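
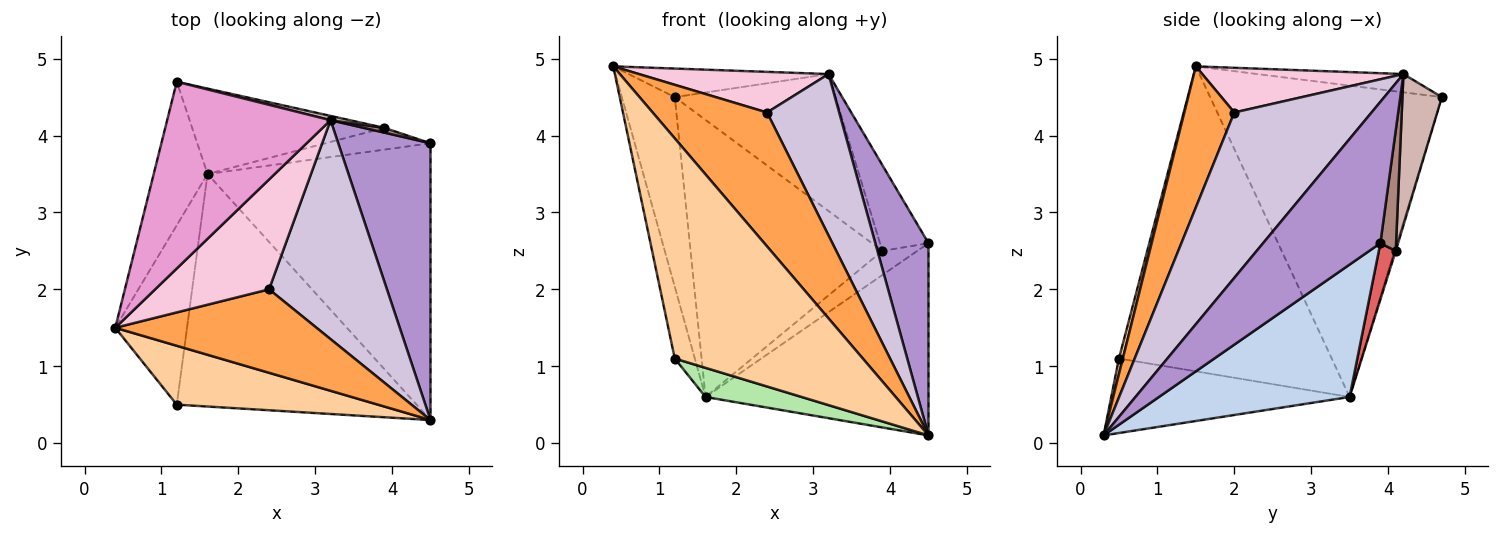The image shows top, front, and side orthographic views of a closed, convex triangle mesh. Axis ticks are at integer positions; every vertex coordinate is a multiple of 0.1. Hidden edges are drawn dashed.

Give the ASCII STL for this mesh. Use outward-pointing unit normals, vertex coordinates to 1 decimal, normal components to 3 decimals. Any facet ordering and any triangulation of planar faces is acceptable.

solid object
 facet normal -0.961 0.220 -0.166
  outer loop
   vertex 1.6 3.5 0.6
   vertex 0.4 1.5 4.9
   vertex 1.2 4.7 4.5
  endloop
 endfacet
 facet normal 0.438 0.513 -0.738
  outer loop
   vertex 1.6 3.5 0.6
   vertex 4.5 3.9 2.6
   vertex 4.5 0.3 0.1
  endloop
 endfacet
 facet normal 0.348 -0.796 0.496
  outer loop
   vertex 2.4 2.0 4.3
   vertex 0.4 1.5 4.9
   vertex 4.5 0.3 0.1
  endloop
 endfacet
 facet normal 0.020 -0.966 0.258
  outer loop
   vertex 1.2 0.5 1.1
   vertex 4.5 0.3 0.1
   vertex 0.4 1.5 4.9
  endloop
 endfacet
 facet normal -0.969 0.091 -0.228
  outer loop
   vertex 1.2 0.5 1.1
   vertex 0.4 1.5 4.9
   vertex 1.6 3.5 0.6
  endloop
 endfacet
 facet normal -0.295 -0.119 -0.948
  outer loop
   vertex 1.2 0.5 1.1
   vertex 1.6 3.5 0.6
   vertex 4.5 0.3 0.1
  endloop
 endfacet
 facet normal 0.338 0.699 -0.630
  outer loop
   vertex 3.9 4.1 2.5
   vertex 4.5 3.9 2.6
   vertex 1.6 3.5 0.6
  endloop
 endfacet
 facet normal -0.006 0.956 -0.295
  outer loop
   vertex 3.9 4.1 2.5
   vertex 1.6 3.5 0.6
   vertex 1.2 4.7 4.5
  endloop
 endfacet
 facet normal 0.783 -0.355 0.511
  outer loop
   vertex 3.2 4.2 4.8
   vertex 4.5 0.3 0.1
   vertex 4.5 3.9 2.6
  endloop
 endfacet
 facet normal 0.749 -0.393 0.534
  outer loop
   vertex 3.2 4.2 4.8
   vertex 2.4 2.0 4.3
   vertex 4.5 0.3 0.1
  endloop
 endfacet
 facet normal 0.308 0.950 0.052
  outer loop
   vertex 3.2 4.2 4.8
   vertex 4.5 3.9 2.6
   vertex 3.9 4.1 2.5
  endloop
 endfacet
 facet normal 0.238 0.971 0.030
  outer loop
   vertex 3.2 4.2 4.8
   vertex 3.9 4.1 2.5
   vertex 1.2 4.7 4.5
  endloop
 endfacet
 facet normal -0.110 0.150 0.983
  outer loop
   vertex 3.2 4.2 4.8
   vertex 1.2 4.7 4.5
   vertex 0.4 1.5 4.9
  endloop
 endfacet
 facet normal 0.345 -0.326 0.880
  outer loop
   vertex 3.2 4.2 4.8
   vertex 0.4 1.5 4.9
   vertex 2.4 2.0 4.3
  endloop
 endfacet
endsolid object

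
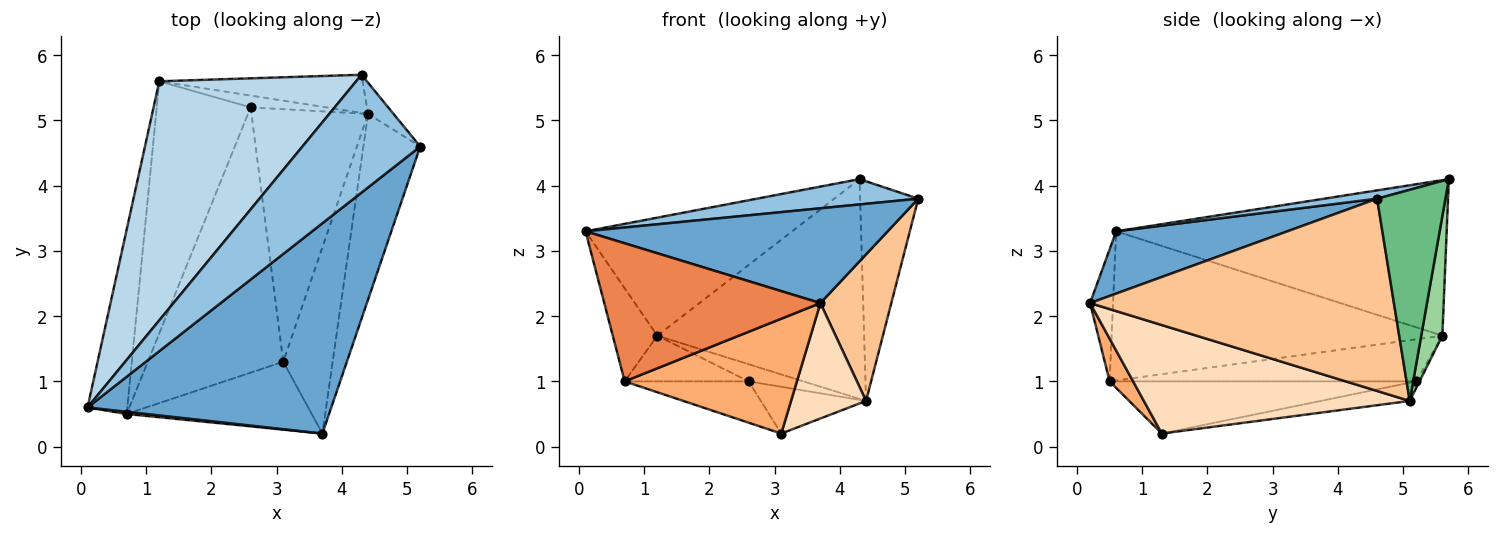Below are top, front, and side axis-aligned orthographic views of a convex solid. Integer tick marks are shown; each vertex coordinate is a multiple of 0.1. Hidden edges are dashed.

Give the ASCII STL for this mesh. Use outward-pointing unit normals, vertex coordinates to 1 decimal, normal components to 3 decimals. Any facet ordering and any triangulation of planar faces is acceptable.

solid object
 facet normal 0.227 -0.400 0.888
  outer loop
   vertex 3.7 0.2 2.2
   vertex 5.2 4.6 3.8
   vertex 0.1 0.6 3.3
  endloop
 endfacet
 facet normal 0.069 -0.210 0.975
  outer loop
   vertex 4.3 5.7 4.1
   vertex 0.1 0.6 3.3
   vertex 5.2 4.6 3.8
  endloop
 endfacet
 facet normal -0.578 0.361 0.732
  outer loop
   vertex 4.3 5.7 4.1
   vertex 1.2 5.6 1.7
   vertex 0.1 0.6 3.3
  endloop
 endfacet
 facet normal -0.958 0.129 -0.256
  outer loop
   vertex 0.7 0.5 1.0
   vertex 0.1 0.6 3.3
   vertex 1.2 5.6 1.7
  endloop
 endfacet
 facet normal -0.106 -0.994 0.016
  outer loop
   vertex 0.7 0.5 1.0
   vertex 3.7 0.2 2.2
   vertex 0.1 0.6 3.3
  endloop
 endfacet
 facet normal 0.117 -0.855 -0.505
  outer loop
   vertex 0.7 0.5 1.0
   vertex 3.1 1.3 0.2
   vertex 3.7 0.2 2.2
  endloop
 endfacet
 facet normal 0.936 -0.218 -0.277
  outer loop
   vertex 4.4 5.1 0.7
   vertex 5.2 4.6 3.8
   vertex 3.7 0.2 2.2
  endloop
 endfacet
 facet normal 0.882 -0.249 -0.401
  outer loop
   vertex 4.4 5.1 0.7
   vertex 3.7 0.2 2.2
   vertex 3.1 1.3 0.2
  endloop
 endfacet
 facet normal 0.758 0.645 -0.092
  outer loop
   vertex 4.4 5.1 0.7
   vertex 4.3 5.7 4.1
   vertex 5.2 4.6 3.8
  endloop
 endfacet
 facet normal 0.100 0.980 -0.170
  outer loop
   vertex 4.4 5.1 0.7
   vertex 1.2 5.6 1.7
   vertex 4.3 5.7 4.1
  endloop
 endfacet
 facet normal -0.152 0.180 -0.972
  outer loop
   vertex 2.6 5.2 1.0
   vertex 4.4 5.1 0.7
   vertex 3.1 1.3 0.2
  endloop
 endfacet
 facet normal -0.049 0.822 -0.568
  outer loop
   vertex 2.6 5.2 1.0
   vertex 1.2 5.6 1.7
   vertex 4.4 5.1 0.7
  endloop
 endfacet
 facet normal -0.356 0.144 -0.923
  outer loop
   vertex 2.6 5.2 1.0
   vertex 3.1 1.3 0.2
   vertex 0.7 0.5 1.0
  endloop
 endfacet
 facet normal -0.404 0.163 -0.900
  outer loop
   vertex 2.6 5.2 1.0
   vertex 0.7 0.5 1.0
   vertex 1.2 5.6 1.7
  endloop
 endfacet
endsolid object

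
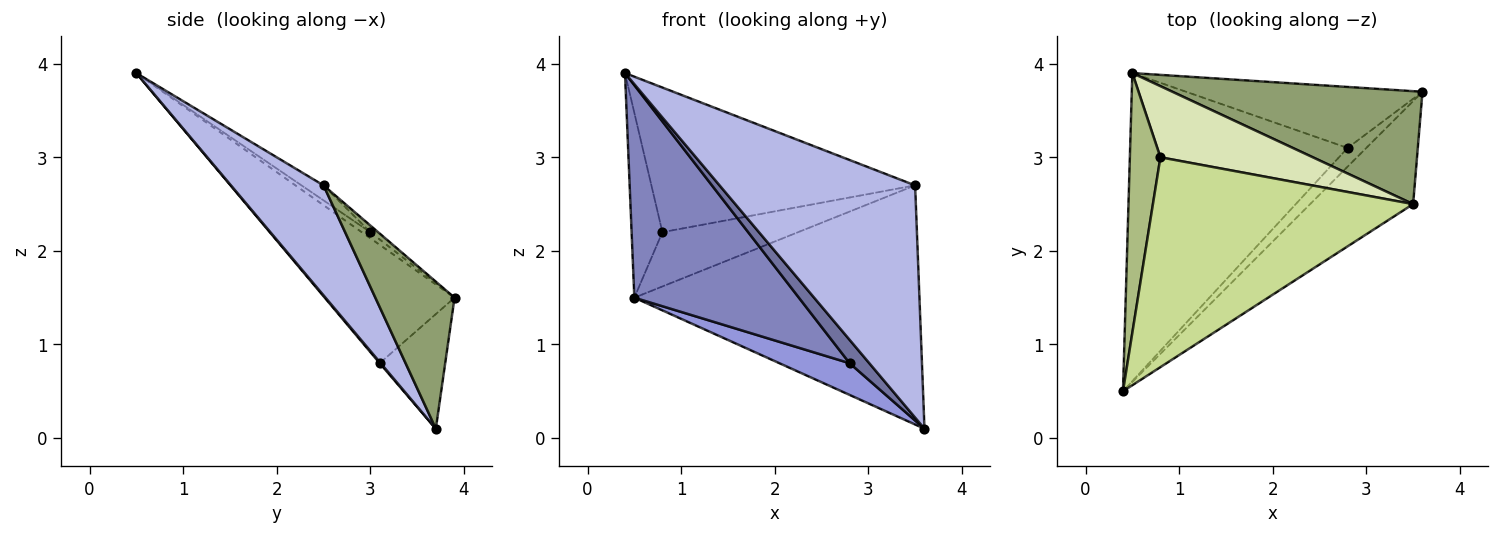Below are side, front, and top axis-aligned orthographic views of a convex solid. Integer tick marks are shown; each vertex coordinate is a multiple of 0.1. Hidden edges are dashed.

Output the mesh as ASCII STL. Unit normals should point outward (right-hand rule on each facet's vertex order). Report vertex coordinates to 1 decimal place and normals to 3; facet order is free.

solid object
 facet normal 0.039 -0.780 -0.624
  outer loop
   vertex 2.8 3.1 0.8
   vertex 3.6 3.7 0.1
   vertex 0.4 0.5 3.9
  endloop
 endfacet
 facet normal -0.409 -0.518 -0.751
  outer loop
   vertex 2.8 3.1 0.8
   vertex 0.4 0.5 3.9
   vertex 0.5 3.9 1.5
  endloop
 endfacet
 facet normal -0.395 -0.424 -0.815
  outer loop
   vertex 2.8 3.1 0.8
   vertex 0.5 3.9 1.5
   vertex 3.6 3.7 0.1
  endloop
 endfacet
 facet normal 0.397 -0.839 -0.372
  outer loop
   vertex 3.5 2.5 2.7
   vertex 0.4 0.5 3.9
   vertex 3.6 3.7 0.1
  endloop
 endfacet
 facet normal 0.244 0.877 0.414
  outer loop
   vertex 3.5 2.5 2.7
   vertex 3.6 3.7 0.1
   vertex 0.5 3.9 1.5
  endloop
 endfacet
 facet normal -0.159 0.572 0.804
  outer loop
   vertex 0.8 3.0 2.2
   vertex 0.5 3.9 1.5
   vertex 0.4 0.5 3.9
  endloop
 endfacet
 facet normal -0.047 0.567 0.822
  outer loop
   vertex 0.8 3.0 2.2
   vertex 0.4 0.5 3.9
   vertex 3.5 2.5 2.7
  endloop
 endfacet
 facet normal -0.035 0.606 0.794
  outer loop
   vertex 0.8 3.0 2.2
   vertex 3.5 2.5 2.7
   vertex 0.5 3.9 1.5
  endloop
 endfacet
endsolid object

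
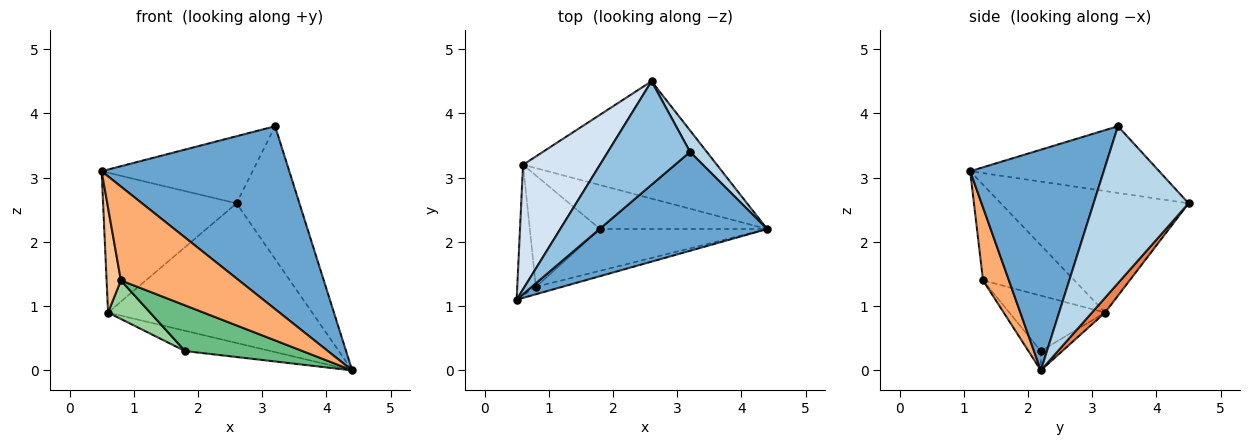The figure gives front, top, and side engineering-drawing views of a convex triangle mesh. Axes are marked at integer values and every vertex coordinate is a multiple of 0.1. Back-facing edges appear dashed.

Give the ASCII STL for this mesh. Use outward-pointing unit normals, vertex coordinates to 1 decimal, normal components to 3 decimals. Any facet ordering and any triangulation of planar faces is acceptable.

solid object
 facet normal 0.531 -0.746 0.403
  outer loop
   vertex 3.2 3.4 3.8
   vertex 0.5 1.1 3.1
   vertex 4.4 2.2 0.0
  endloop
 endfacet
 facet normal -0.563 0.450 0.694
  outer loop
   vertex 3.2 3.4 3.8
   vertex 2.6 4.5 2.6
   vertex 0.5 1.1 3.1
  endloop
 endfacet
 facet normal 0.831 0.550 0.089
  outer loop
   vertex 3.2 3.4 3.8
   vertex 4.4 2.2 0.0
   vertex 2.6 4.5 2.6
  endloop
 endfacet
 facet normal -0.724 0.515 0.459
  outer loop
   vertex 0.6 3.2 0.9
   vertex 0.5 1.1 3.1
   vertex 2.6 4.5 2.6
  endloop
 endfacet
 facet normal 0.049 0.765 -0.643
  outer loop
   vertex 0.6 3.2 0.9
   vertex 2.6 4.5 2.6
   vertex 4.4 2.2 0.0
  endloop
 endfacet
 facet normal 0.214 -0.974 -0.077
  outer loop
   vertex 0.8 1.3 1.4
   vertex 4.4 2.2 0.0
   vertex 0.5 1.1 3.1
  endloop
 endfacet
 facet normal -0.970 -0.152 -0.189
  outer loop
   vertex 0.8 1.3 1.4
   vertex 0.5 1.1 3.1
   vertex 0.6 3.2 0.9
  endloop
 endfacet
 facet normal -0.104 0.417 -0.903
  outer loop
   vertex 1.8 2.2 0.3
   vertex 0.6 3.2 0.9
   vertex 4.4 2.2 0.0
  endloop
 endfacet
 facet normal -0.078 -0.736 -0.673
  outer loop
   vertex 1.8 2.2 0.3
   vertex 4.4 2.2 0.0
   vertex 0.8 1.3 1.4
  endloop
 endfacet
 facet normal -0.597 -0.262 -0.758
  outer loop
   vertex 1.8 2.2 0.3
   vertex 0.8 1.3 1.4
   vertex 0.6 3.2 0.9
  endloop
 endfacet
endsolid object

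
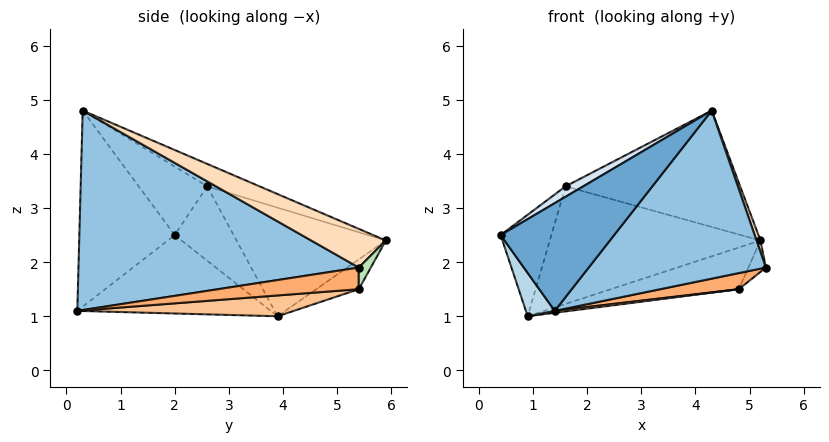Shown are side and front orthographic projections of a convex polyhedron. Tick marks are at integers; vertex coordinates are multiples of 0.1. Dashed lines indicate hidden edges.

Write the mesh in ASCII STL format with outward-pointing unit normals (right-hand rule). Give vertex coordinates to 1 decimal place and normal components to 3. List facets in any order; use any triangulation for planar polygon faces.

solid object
 facet normal -0.570 -0.678 0.465
  outer loop
   vertex 1.4 0.2 1.1
   vertex 4.3 0.3 4.8
   vertex 0.4 2.0 2.5
  endloop
 endfacet
 facet normal 0.709 -0.448 -0.544
  outer loop
   vertex 1.4 0.2 1.1
   vertex 5.3 5.4 1.9
   vertex 4.3 0.3 4.8
  endloop
 endfacet
 facet normal -0.879 -0.131 -0.459
  outer loop
   vertex 0.9 3.9 1.0
   vertex 1.4 0.2 1.1
   vertex 0.4 2.0 2.5
  endloop
 endfacet
 facet normal -0.548 -0.141 0.825
  outer loop
   vertex 1.6 2.6 3.4
   vertex 0.4 2.0 2.5
   vertex 4.3 0.3 4.8
  endloop
 endfacet
 facet normal -0.657 0.566 0.498
  outer loop
   vertex 1.6 2.6 3.4
   vertex 0.9 3.9 1.0
   vertex 0.4 2.0 2.5
  endloop
 endfacet
 facet normal 0.590 -0.329 -0.737
  outer loop
   vertex 4.8 5.4 1.5
   vertex 5.3 5.4 1.9
   vertex 1.4 0.2 1.1
  endloop
 endfacet
 facet normal 0.131 -0.009 -0.991
  outer loop
   vertex 4.8 5.4 1.5
   vertex 1.4 0.2 1.1
   vertex 0.9 3.9 1.0
  endloop
 endfacet
 facet normal 0.968 -0.051 0.244
  outer loop
   vertex 5.2 5.9 2.4
   vertex 4.3 0.3 4.8
   vertex 5.3 5.4 1.9
  endloop
 endfacet
 facet normal -0.122 0.407 0.905
  outer loop
   vertex 5.2 5.9 2.4
   vertex 1.6 2.6 3.4
   vertex 4.3 0.3 4.8
  endloop
 endfacet
 facet normal -0.494 0.696 0.521
  outer loop
   vertex 5.2 5.9 2.4
   vertex 0.9 3.9 1.0
   vertex 1.6 2.6 3.4
  endloop
 endfacet
 facet normal 0.463 0.671 -0.579
  outer loop
   vertex 5.2 5.9 2.4
   vertex 5.3 5.4 1.9
   vertex 4.8 5.4 1.5
  endloop
 endfacet
 facet normal -0.294 0.885 -0.361
  outer loop
   vertex 5.2 5.9 2.4
   vertex 4.8 5.4 1.5
   vertex 0.9 3.9 1.0
  endloop
 endfacet
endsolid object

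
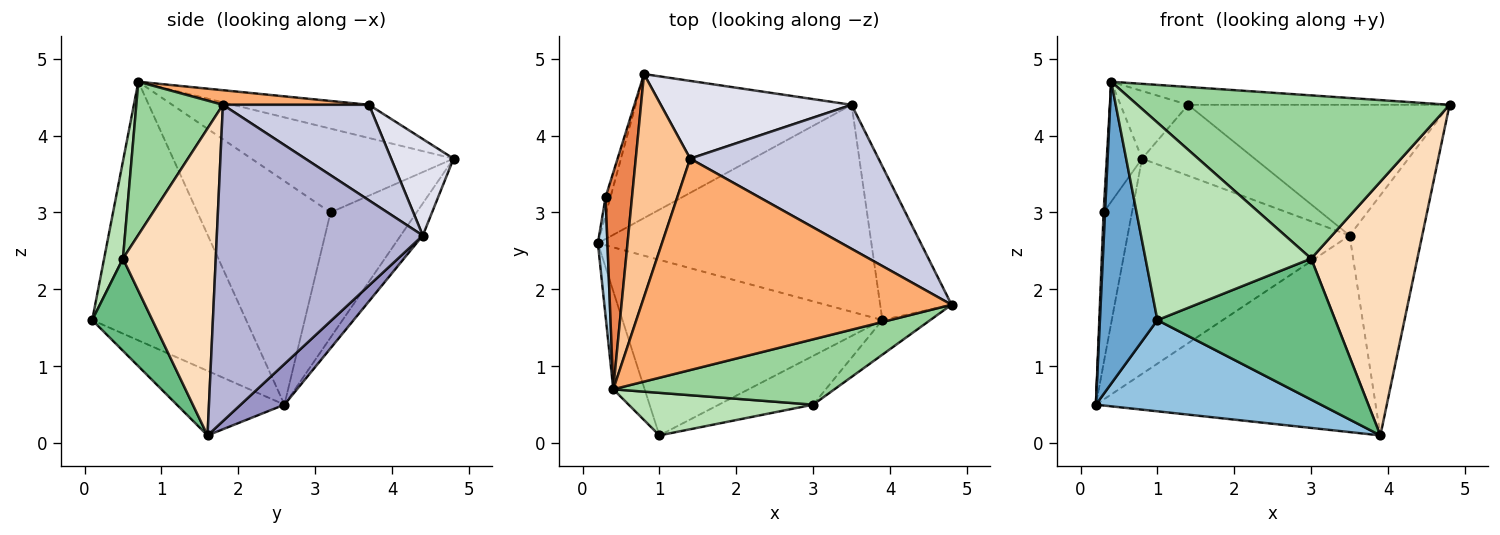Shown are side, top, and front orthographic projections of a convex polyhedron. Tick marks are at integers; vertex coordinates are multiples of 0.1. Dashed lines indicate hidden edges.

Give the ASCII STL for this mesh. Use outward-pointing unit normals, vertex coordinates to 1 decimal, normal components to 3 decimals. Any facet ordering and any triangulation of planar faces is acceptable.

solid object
 facet normal -0.931 -0.348 -0.113
  outer loop
   vertex 0.4 0.7 4.7
   vertex 0.2 2.6 0.5
   vertex 1.0 0.1 1.6
  endloop
 endfacet
 facet normal -0.215 -0.450 -0.867
  outer loop
   vertex 3.9 1.6 0.1
   vertex 1.0 0.1 1.6
   vertex 0.2 2.6 0.5
  endloop
 endfacet
 facet normal -0.999 -0.011 0.043
  outer loop
   vertex 0.3 3.2 3.0
   vertex 0.2 2.6 0.5
   vertex 0.4 0.7 4.7
  endloop
 endfacet
 facet normal -0.949 0.313 -0.037
  outer loop
   vertex 0.3 3.2 3.0
   vertex 0.8 4.8 3.7
   vertex 0.2 2.6 0.5
  endloop
 endfacet
 facet normal -0.941 0.164 0.297
  outer loop
   vertex 0.3 3.2 3.0
   vertex 0.4 0.7 4.7
   vertex 0.8 4.8 3.7
  endloop
 endfacet
 facet normal 0.047 0.084 0.995
  outer loop
   vertex 1.4 3.7 4.4
   vertex 0.4 0.7 4.7
   vertex 4.8 1.8 4.4
  endloop
 endfacet
 facet normal -0.504 0.251 0.826
  outer loop
   vertex 1.4 3.7 4.4
   vertex 0.8 4.8 3.7
   vertex 0.4 0.7 4.7
  endloop
 endfacet
 facet normal 0.655 -0.749 -0.102
  outer loop
   vertex 3.0 0.5 2.4
   vertex 3.9 1.6 0.1
   vertex 4.8 1.8 4.4
  endloop
 endfacet
 facet normal 0.305 -0.900 -0.311
  outer loop
   vertex 3.0 0.5 2.4
   vertex 1.0 0.1 1.6
   vertex 3.9 1.6 0.1
  endloop
 endfacet
 facet normal 0.249 -0.899 0.360
  outer loop
   vertex 3.0 0.5 2.4
   vertex 4.8 1.8 4.4
   vertex 0.4 0.7 4.7
  endloop
 endfacet
 facet normal 0.111 -0.972 0.209
  outer loop
   vertex 3.0 0.5 2.4
   vertex 0.4 0.7 4.7
   vertex 1.0 0.1 1.6
  endloop
 endfacet
 facet normal -0.082 0.828 -0.554
  outer loop
   vertex 3.5 4.4 2.7
   vertex 0.2 2.6 0.5
   vertex 0.8 4.8 3.7
  endloop
 endfacet
 facet normal 0.107 0.685 -0.721
  outer loop
   vertex 3.5 4.4 2.7
   vertex 3.9 1.6 0.1
   vertex 0.2 2.6 0.5
  endloop
 endfacet
 facet normal 0.922 0.325 -0.208
  outer loop
   vertex 3.5 4.4 2.7
   vertex 4.8 1.8 4.4
   vertex 3.9 1.6 0.1
  endloop
 endfacet
 facet normal 0.352 0.629 0.693
  outer loop
   vertex 3.5 4.4 2.7
   vertex 1.4 3.7 4.4
   vertex 4.8 1.8 4.4
  endloop
 endfacet
 facet normal 0.350 0.631 0.692
  outer loop
   vertex 3.5 4.4 2.7
   vertex 0.8 4.8 3.7
   vertex 1.4 3.7 4.4
  endloop
 endfacet
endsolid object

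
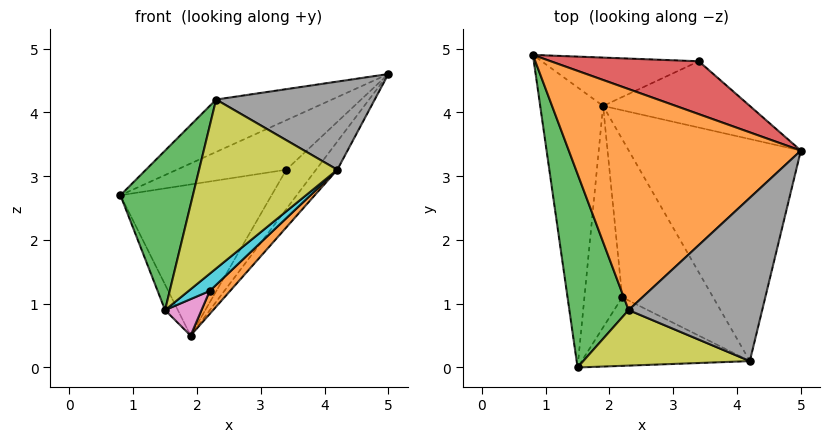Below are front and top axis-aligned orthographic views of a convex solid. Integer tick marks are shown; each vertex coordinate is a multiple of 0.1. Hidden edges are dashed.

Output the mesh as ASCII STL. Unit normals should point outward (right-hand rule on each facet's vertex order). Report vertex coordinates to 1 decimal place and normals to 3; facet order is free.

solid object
 facet normal -0.887 0.042 -0.459
  outer loop
   vertex 1.9 4.1 0.5
   vertex 1.5 0.0 0.9
   vertex 0.8 4.9 2.7
  endloop
 endfacet
 facet normal -0.337 0.217 0.916
  outer loop
   vertex 2.3 0.9 4.2
   vertex 5.0 3.4 4.6
   vertex 0.8 4.9 2.7
  endloop
 endfacet
 facet normal -0.927 -0.239 0.290
  outer loop
   vertex 2.3 0.9 4.2
   vertex 0.8 4.9 2.7
   vertex 1.5 0.0 0.9
  endloop
 endfacet
 facet normal -0.086 0.681 0.727
  outer loop
   vertex 3.4 4.8 3.1
   vertex 0.8 4.9 2.7
   vertex 5.0 3.4 4.6
  endloop
 endfacet
 facet normal 0.083 0.949 -0.304
  outer loop
   vertex 3.4 4.8 3.1
   vertex 1.9 4.1 0.5
   vertex 0.8 4.9 2.7
  endloop
 endfacet
 facet normal 0.782 0.318 -0.537
  outer loop
   vertex 3.4 4.8 3.1
   vertex 5.0 3.4 4.6
   vertex 1.9 4.1 0.5
  endloop
 endfacet
 facet normal 0.561 -0.134 -0.817
  outer loop
   vertex 2.2 1.1 1.2
   vertex 1.5 0.0 0.9
   vertex 1.9 4.1 0.5
  endloop
 endfacet
 facet normal 0.296 -0.454 0.841
  outer loop
   vertex 4.2 0.1 3.1
   vertex 5.0 3.4 4.6
   vertex 2.3 0.9 4.2
  endloop
 endfacet
 facet normal -0.214 -0.928 0.305
  outer loop
   vertex 4.2 0.1 3.1
   vertex 2.3 0.9 4.2
   vertex 1.5 0.0 0.9
  endloop
 endfacet
 facet normal 0.624 -0.191 -0.758
  outer loop
   vertex 4.2 0.1 3.1
   vertex 1.5 0.0 0.9
   vertex 2.2 1.1 1.2
  endloop
 endfacet
 facet normal 0.802 0.075 -0.593
  outer loop
   vertex 4.2 0.1 3.1
   vertex 1.9 4.1 0.5
   vertex 5.0 3.4 4.6
  endloop
 endfacet
 facet normal 0.656 -0.109 -0.747
  outer loop
   vertex 4.2 0.1 3.1
   vertex 2.2 1.1 1.2
   vertex 1.9 4.1 0.5
  endloop
 endfacet
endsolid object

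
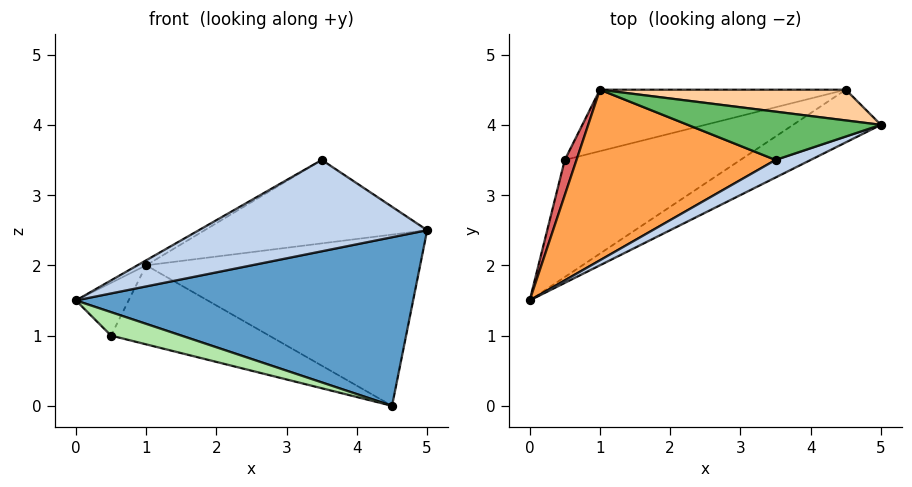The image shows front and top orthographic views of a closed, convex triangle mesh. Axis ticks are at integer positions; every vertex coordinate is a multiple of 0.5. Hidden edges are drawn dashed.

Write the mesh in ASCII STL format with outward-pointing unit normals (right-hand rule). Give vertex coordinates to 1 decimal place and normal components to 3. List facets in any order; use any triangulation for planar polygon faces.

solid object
 facet normal 0.473 -0.841 -0.263
  outer loop
   vertex 4.5 4.5 0.0
   vertex 5.0 4.0 2.5
   vertex 0.0 1.5 1.5
  endloop
 endfacet
 facet normal 0.413 -0.894 0.172
  outer loop
   vertex 3.5 3.5 3.5
   vertex 0.0 1.5 1.5
   vertex 5.0 4.0 2.5
  endloop
 endfacet
 facet normal -0.507 0.025 0.862
  outer loop
   vertex 1.0 4.5 2.0
   vertex 0.0 1.5 1.5
   vertex 3.5 3.5 3.5
  endloop
 endfacet
 facet normal 0.100 0.979 0.176
  outer loop
   vertex 1.0 4.5 2.0
   vertex 5.0 4.0 2.5
   vertex 4.5 4.5 0.0
  endloop
 endfacet
 facet normal 0.046 0.865 0.501
  outer loop
   vertex 1.0 4.5 2.0
   vertex 3.5 3.5 3.5
   vertex 5.0 4.0 2.5
  endloop
 endfacet
 facet normal -0.192 -0.192 -0.962
  outer loop
   vertex 0.5 3.5 1.0
   vertex 4.5 4.5 0.0
   vertex 0.0 1.5 1.5
  endloop
 endfacet
 facet normal -0.941 0.282 0.188
  outer loop
   vertex 0.5 3.5 1.0
   vertex 0.0 1.5 1.5
   vertex 1.0 4.5 2.0
  endloop
 endfacet
 facet normal -0.331 0.745 -0.579
  outer loop
   vertex 0.5 3.5 1.0
   vertex 1.0 4.5 2.0
   vertex 4.5 4.5 0.0
  endloop
 endfacet
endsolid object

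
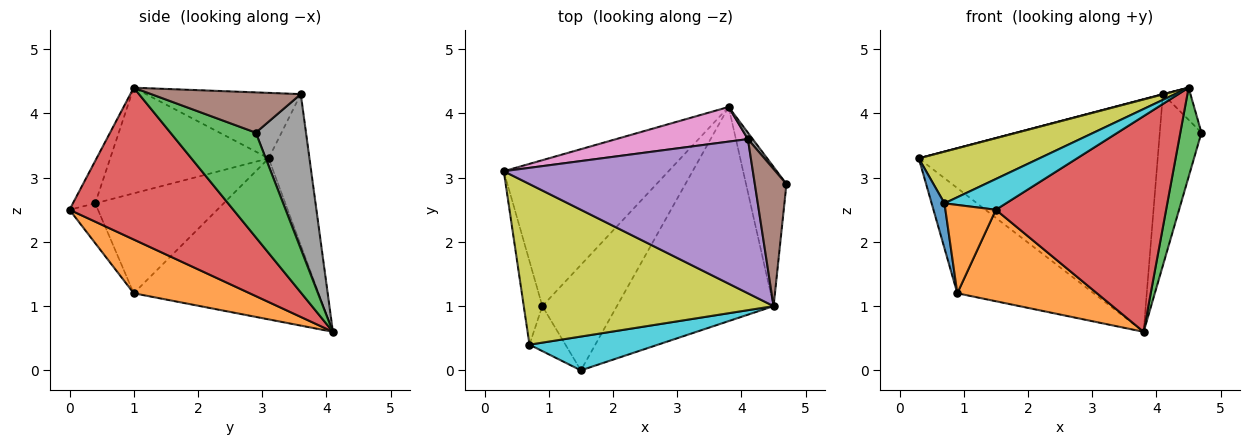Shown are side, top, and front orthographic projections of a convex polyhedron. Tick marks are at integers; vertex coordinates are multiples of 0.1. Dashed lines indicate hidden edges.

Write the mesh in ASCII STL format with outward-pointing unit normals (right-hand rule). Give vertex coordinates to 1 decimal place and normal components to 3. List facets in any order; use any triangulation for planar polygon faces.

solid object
 facet normal -0.621 0.458 -0.636
  outer loop
   vertex 0.9 1.0 1.2
   vertex 0.3 3.1 3.3
   vertex 3.8 4.1 0.6
  endloop
 endfacet
 facet normal 0.478 -0.576 -0.663
  outer loop
   vertex 0.9 1.0 1.2
   vertex 3.8 4.1 0.6
   vertex 1.5 0.0 2.5
  endloop
 endfacet
 facet normal 0.909 -0.225 -0.351
  outer loop
   vertex 4.5 1.0 4.4
   vertex 3.8 4.1 0.6
   vertex 4.7 2.9 3.7
  endloop
 endfacet
 facet normal 0.564 -0.586 -0.582
  outer loop
   vertex 4.5 1.0 4.4
   vertex 1.5 0.0 2.5
   vertex 3.8 4.1 0.6
  endloop
 endfacet
 facet normal -0.254 -0.002 0.967
  outer loop
   vertex 4.1 3.6 4.3
   vertex 0.3 3.1 3.3
   vertex 4.5 1.0 4.4
  endloop
 endfacet
 facet normal 0.778 0.143 0.611
  outer loop
   vertex 4.1 3.6 4.3
   vertex 4.5 1.0 4.4
   vertex 4.7 2.9 3.7
  endloop
 endfacet
 facet normal -0.167 0.975 0.145
  outer loop
   vertex 4.1 3.6 4.3
   vertex 3.8 4.1 0.6
   vertex 0.3 3.1 3.3
  endloop
 endfacet
 facet normal 0.769 0.639 0.024
  outer loop
   vertex 4.1 3.6 4.3
   vertex 4.7 2.9 3.7
   vertex 3.8 4.1 0.6
  endloop
 endfacet
 facet normal -0.373 -0.284 0.883
  outer loop
   vertex 0.7 0.4 2.6
   vertex 4.5 1.0 4.4
   vertex 0.3 3.1 3.3
  endloop
 endfacet
 facet normal -0.237 -0.654 0.719
  outer loop
   vertex 0.7 0.4 2.6
   vertex 1.5 0.0 2.5
   vertex 4.5 1.0 4.4
  endloop
 endfacet
 facet normal -0.978 -0.098 -0.182
  outer loop
   vertex 0.7 0.4 2.6
   vertex 0.3 3.1 3.3
   vertex 0.9 1.0 1.2
  endloop
 endfacet
 facet normal -0.449 -0.796 -0.405
  outer loop
   vertex 0.7 0.4 2.6
   vertex 0.9 1.0 1.2
   vertex 1.5 0.0 2.5
  endloop
 endfacet
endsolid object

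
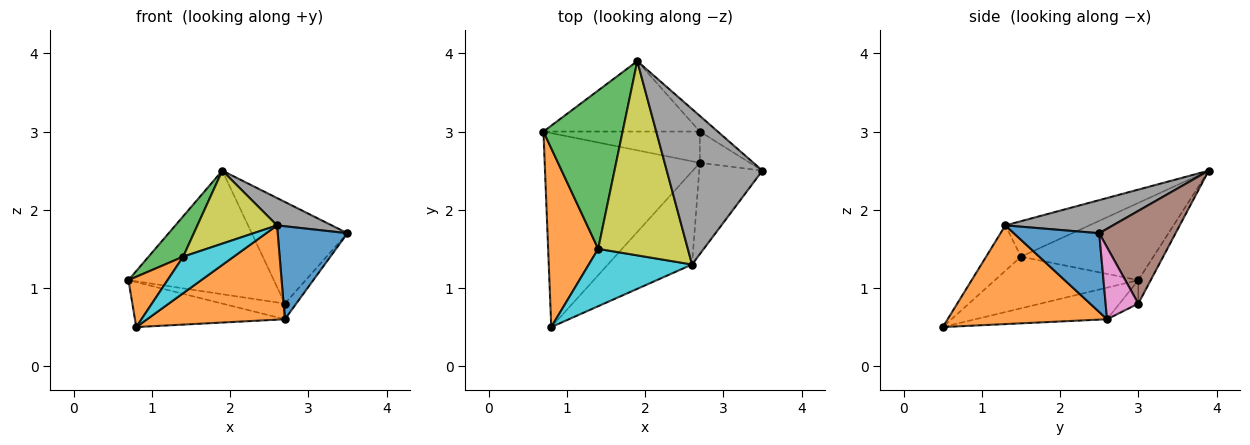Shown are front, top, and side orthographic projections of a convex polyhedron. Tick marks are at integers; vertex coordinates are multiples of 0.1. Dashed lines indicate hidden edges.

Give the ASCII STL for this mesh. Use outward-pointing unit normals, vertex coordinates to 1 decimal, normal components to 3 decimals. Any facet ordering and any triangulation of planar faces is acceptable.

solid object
 facet normal -0.195 0.222 -0.956
  outer loop
   vertex 2.7 2.6 0.6
   vertex 0.8 0.5 0.5
   vertex 0.7 3.0 1.1
  endloop
 endfacet
 facet normal -0.705 -0.192 0.683
  outer loop
   vertex 1.4 1.5 1.4
   vertex 0.7 3.0 1.1
   vertex 0.8 0.5 0.5
  endloop
 endfacet
 facet normal -0.687 -0.180 0.704
  outer loop
   vertex 1.4 1.5 1.4
   vertex 1.9 3.9 2.5
   vertex 0.7 3.0 1.1
  endloop
 endfacet
 facet normal -0.074 0.867 -0.494
  outer loop
   vertex 2.7 3.0 0.8
   vertex 0.7 3.0 1.1
   vertex 1.9 3.9 2.5
  endloop
 endfacet
 facet normal -0.133 0.443 -0.886
  outer loop
   vertex 2.7 3.0 0.8
   vertex 2.7 2.6 0.6
   vertex 0.7 3.0 1.1
  endloop
 endfacet
 facet normal 0.619 0.776 -0.119
  outer loop
   vertex 2.7 3.0 0.8
   vertex 1.9 3.9 2.5
   vertex 3.5 2.5 1.7
  endloop
 endfacet
 facet normal 0.789 0.275 -0.549
  outer loop
   vertex 2.7 3.0 0.8
   vertex 3.5 2.5 1.7
   vertex 2.7 2.6 0.6
  endloop
 endfacet
 facet normal 0.322 -0.164 0.932
  outer loop
   vertex 2.6 1.3 1.8
   vertex 3.5 2.5 1.7
   vertex 1.9 3.9 2.5
  endloop
 endfacet
 facet normal -0.348 -0.330 0.878
  outer loop
   vertex 2.6 1.3 1.8
   vertex 1.9 3.9 2.5
   vertex 1.4 1.5 1.4
  endloop
 endfacet
 facet normal -0.348 -0.503 0.791
  outer loop
   vertex 2.6 1.3 1.8
   vertex 1.4 1.5 1.4
   vertex 0.8 0.5 0.5
  endloop
 endfacet
 facet normal 0.658 -0.537 -0.527
  outer loop
   vertex 2.6 1.3 1.8
   vertex 2.7 2.6 0.6
   vertex 3.5 2.5 1.7
  endloop
 endfacet
 facet normal 0.636 -0.549 -0.542
  outer loop
   vertex 2.6 1.3 1.8
   vertex 0.8 0.5 0.5
   vertex 2.7 2.6 0.6
  endloop
 endfacet
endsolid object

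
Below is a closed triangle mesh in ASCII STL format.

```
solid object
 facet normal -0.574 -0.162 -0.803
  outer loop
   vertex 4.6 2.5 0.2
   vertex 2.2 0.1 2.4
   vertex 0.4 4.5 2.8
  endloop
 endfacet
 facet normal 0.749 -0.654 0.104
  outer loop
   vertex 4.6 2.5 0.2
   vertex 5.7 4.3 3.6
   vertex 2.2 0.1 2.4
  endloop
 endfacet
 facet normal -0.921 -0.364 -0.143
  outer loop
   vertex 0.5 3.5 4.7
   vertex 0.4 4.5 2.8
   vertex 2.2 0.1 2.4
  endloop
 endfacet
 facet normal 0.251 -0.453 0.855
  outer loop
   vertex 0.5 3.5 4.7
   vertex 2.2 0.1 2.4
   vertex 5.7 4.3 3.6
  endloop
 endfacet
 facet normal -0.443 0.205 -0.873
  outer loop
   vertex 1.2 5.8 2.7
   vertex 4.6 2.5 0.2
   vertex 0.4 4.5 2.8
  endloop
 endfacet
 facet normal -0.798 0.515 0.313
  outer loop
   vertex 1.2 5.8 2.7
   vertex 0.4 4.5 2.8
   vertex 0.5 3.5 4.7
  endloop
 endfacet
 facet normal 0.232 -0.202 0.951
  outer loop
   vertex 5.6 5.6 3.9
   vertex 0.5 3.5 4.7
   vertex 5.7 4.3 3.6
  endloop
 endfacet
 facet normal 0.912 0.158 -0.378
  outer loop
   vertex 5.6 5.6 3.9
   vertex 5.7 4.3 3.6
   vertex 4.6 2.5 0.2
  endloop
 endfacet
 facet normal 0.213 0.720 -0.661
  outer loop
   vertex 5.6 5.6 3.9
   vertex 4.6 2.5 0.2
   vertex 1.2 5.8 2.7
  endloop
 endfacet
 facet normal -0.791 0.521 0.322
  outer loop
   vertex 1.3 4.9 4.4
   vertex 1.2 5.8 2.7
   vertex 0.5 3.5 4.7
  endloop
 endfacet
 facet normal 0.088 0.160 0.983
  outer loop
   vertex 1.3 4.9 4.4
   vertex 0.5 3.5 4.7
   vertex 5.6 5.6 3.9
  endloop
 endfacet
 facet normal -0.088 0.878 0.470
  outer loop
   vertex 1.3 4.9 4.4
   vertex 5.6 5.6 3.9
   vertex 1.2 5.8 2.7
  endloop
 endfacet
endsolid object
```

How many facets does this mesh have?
12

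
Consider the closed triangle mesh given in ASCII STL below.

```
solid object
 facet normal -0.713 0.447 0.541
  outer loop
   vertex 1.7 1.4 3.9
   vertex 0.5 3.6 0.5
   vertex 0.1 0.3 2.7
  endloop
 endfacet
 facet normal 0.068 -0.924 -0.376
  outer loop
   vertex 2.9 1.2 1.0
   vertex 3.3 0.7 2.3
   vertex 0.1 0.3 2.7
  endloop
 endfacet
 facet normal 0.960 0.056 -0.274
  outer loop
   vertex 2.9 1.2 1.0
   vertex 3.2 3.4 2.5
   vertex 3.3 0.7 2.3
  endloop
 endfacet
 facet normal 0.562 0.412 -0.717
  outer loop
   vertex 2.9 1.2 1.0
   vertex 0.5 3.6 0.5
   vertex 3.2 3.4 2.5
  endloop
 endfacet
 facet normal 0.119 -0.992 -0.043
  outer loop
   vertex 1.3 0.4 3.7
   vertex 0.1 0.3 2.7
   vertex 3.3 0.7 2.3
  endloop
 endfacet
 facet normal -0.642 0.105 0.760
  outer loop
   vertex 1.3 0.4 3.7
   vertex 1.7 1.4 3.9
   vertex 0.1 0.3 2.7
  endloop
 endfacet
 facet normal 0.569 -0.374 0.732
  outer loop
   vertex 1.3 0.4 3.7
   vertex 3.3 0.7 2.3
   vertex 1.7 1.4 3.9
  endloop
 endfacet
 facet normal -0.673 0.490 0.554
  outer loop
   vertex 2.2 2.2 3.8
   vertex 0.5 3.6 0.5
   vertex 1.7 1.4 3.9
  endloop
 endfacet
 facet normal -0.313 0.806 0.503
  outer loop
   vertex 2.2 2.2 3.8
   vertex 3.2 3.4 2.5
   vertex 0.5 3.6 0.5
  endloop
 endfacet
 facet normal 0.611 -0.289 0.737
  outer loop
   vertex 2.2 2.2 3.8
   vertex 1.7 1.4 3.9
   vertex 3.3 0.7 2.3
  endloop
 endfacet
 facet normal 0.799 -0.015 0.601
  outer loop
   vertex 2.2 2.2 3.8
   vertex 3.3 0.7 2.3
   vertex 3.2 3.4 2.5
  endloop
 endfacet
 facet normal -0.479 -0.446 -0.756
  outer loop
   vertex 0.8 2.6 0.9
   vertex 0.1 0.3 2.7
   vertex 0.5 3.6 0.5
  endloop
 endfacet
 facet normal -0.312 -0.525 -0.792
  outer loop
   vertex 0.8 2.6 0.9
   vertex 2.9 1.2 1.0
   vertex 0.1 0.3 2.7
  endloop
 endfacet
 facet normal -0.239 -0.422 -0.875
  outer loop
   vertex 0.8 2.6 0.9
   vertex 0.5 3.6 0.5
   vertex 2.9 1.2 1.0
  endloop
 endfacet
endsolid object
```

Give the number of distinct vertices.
9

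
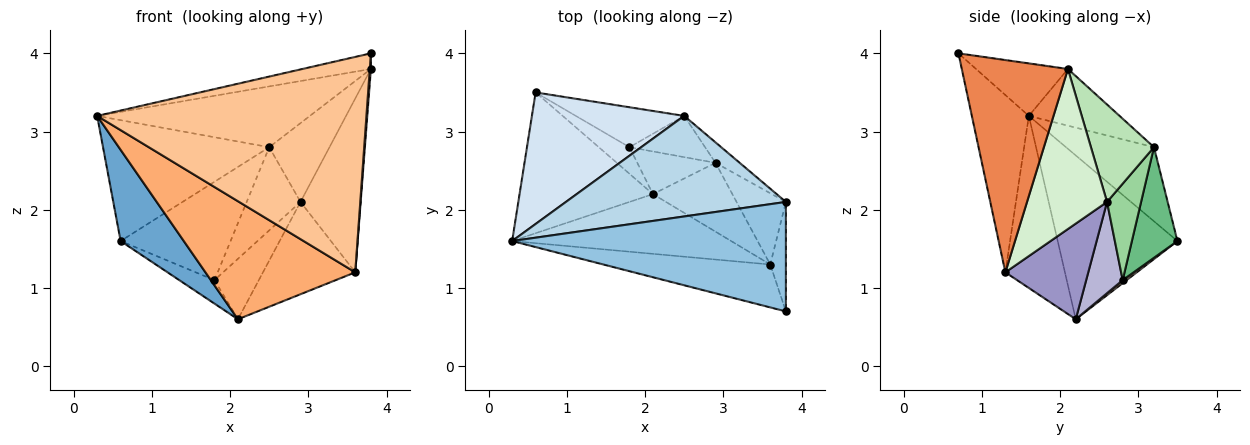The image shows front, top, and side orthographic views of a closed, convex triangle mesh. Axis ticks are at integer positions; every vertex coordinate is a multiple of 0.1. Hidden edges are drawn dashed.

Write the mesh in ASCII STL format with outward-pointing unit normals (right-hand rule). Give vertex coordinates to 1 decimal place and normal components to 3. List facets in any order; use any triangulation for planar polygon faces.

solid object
 facet normal -0.718 -0.379 -0.584
  outer loop
   vertex 2.1 2.2 0.6
   vertex 0.3 1.6 3.2
   vertex 0.6 3.5 1.6
  endloop
 endfacet
 facet normal -0.187 0.139 0.973
  outer loop
   vertex 3.8 0.7 4.0
   vertex 3.8 2.1 3.8
   vertex 0.3 1.6 3.2
  endloop
 endfacet
 facet normal -0.215 0.505 0.836
  outer loop
   vertex 2.5 3.2 2.8
   vertex 0.3 1.6 3.2
   vertex 3.8 2.1 3.8
  endloop
 endfacet
 facet normal -0.337 0.637 0.693
  outer loop
   vertex 2.5 3.2 2.8
   vertex 0.6 3.5 1.6
   vertex 0.3 1.6 3.2
  endloop
 endfacet
 facet normal 0.997 -0.010 -0.073
  outer loop
   vertex 3.6 1.3 1.2
   vertex 3.8 2.1 3.8
   vertex 3.8 0.7 4.0
  endloop
 endfacet
 facet normal -0.334 -0.841 -0.426
  outer loop
   vertex 3.6 1.3 1.2
   vertex 0.3 1.6 3.2
   vertex 2.1 2.2 0.6
  endloop
 endfacet
 facet normal -0.203 -0.960 -0.191
  outer loop
   vertex 3.6 1.3 1.2
   vertex 3.8 0.7 4.0
   vertex 0.3 1.6 3.2
  endloop
 endfacet
 facet normal 0.073 0.660 -0.748
  outer loop
   vertex 1.8 2.8 1.1
   vertex 2.1 2.2 0.6
   vertex 0.6 3.5 1.6
  endloop
 endfacet
 facet normal 0.358 0.865 -0.351
  outer loop
   vertex 1.8 2.8 1.1
   vertex 0.6 3.5 1.6
   vertex 2.5 3.2 2.8
  endloop
 endfacet
 facet normal 0.493 0.779 -0.386
  outer loop
   vertex 2.9 2.6 2.1
   vertex 1.8 2.8 1.1
   vertex 2.5 3.2 2.8
  endloop
 endfacet
 facet normal 0.711 0.680 -0.177
  outer loop
   vertex 2.9 2.6 2.1
   vertex 2.5 3.2 2.8
   vertex 3.8 2.1 3.8
  endloop
 endfacet
 facet normal 0.776 0.584 -0.239
  outer loop
   vertex 2.9 2.6 2.1
   vertex 3.8 2.1 3.8
   vertex 3.6 1.3 1.2
  endloop
 endfacet
 facet normal 0.584 0.651 -0.485
  outer loop
   vertex 2.9 2.6 2.1
   vertex 3.6 1.3 1.2
   vertex 2.1 2.2 0.6
  endloop
 endfacet
 facet normal 0.558 0.678 -0.478
  outer loop
   vertex 2.9 2.6 2.1
   vertex 2.1 2.2 0.6
   vertex 1.8 2.8 1.1
  endloop
 endfacet
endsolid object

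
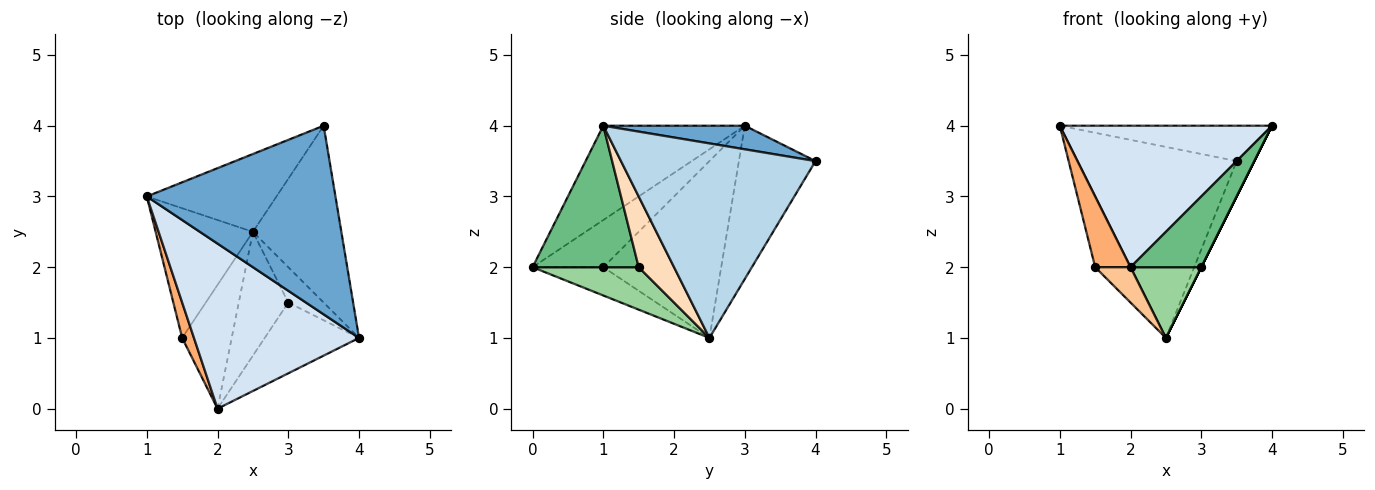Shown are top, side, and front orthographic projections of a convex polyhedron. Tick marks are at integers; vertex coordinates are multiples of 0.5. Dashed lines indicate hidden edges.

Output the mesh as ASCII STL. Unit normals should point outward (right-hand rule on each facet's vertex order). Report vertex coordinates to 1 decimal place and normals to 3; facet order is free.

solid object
 facet normal 0.122 0.183 0.976
  outer loop
   vertex 3.5 4.0 3.5
   vertex 1.0 3.0 4.0
   vertex 4.0 1.0 4.0
  endloop
 endfacet
 facet normal -0.407 0.846 -0.345
  outer loop
   vertex 2.5 2.5 1.0
   vertex 1.0 3.0 4.0
   vertex 3.5 4.0 3.5
  endloop
 endfacet
 facet normal 0.907 0.082 -0.412
  outer loop
   vertex 2.5 2.5 1.0
   vertex 3.5 4.0 3.5
   vertex 4.0 1.0 4.0
  endloop
 endfacet
 facet normal -0.398 -0.597 0.697
  outer loop
   vertex 2.0 0.0 2.0
   vertex 4.0 1.0 4.0
   vertex 1.0 3.0 4.0
  endloop
 endfacet
 facet normal -0.847 0.254 -0.466
  outer loop
   vertex 1.5 1.0 2.0
   vertex 1.0 3.0 4.0
   vertex 2.5 2.5 1.0
  endloop
 endfacet
 facet normal -0.873 -0.436 0.218
  outer loop
   vertex 1.5 1.0 2.0
   vertex 2.0 0.0 2.0
   vertex 1.0 3.0 4.0
  endloop
 endfacet
 facet normal -0.482 -0.241 -0.843
  outer loop
   vertex 1.5 1.0 2.0
   vertex 2.5 2.5 1.0
   vertex 2.0 0.0 2.0
  endloop
 endfacet
 facet normal 0.894 0.000 -0.447
  outer loop
   vertex 3.0 1.5 2.0
   vertex 2.5 2.5 1.0
   vertex 4.0 1.0 4.0
  endloop
 endfacet
 facet normal 0.728 -0.485 -0.485
  outer loop
   vertex 3.0 1.5 2.0
   vertex 4.0 1.0 4.0
   vertex 2.0 0.0 2.0
  endloop
 endfacet
 facet normal 0.597 -0.398 -0.697
  outer loop
   vertex 3.0 1.5 2.0
   vertex 2.0 0.0 2.0
   vertex 2.5 2.5 1.0
  endloop
 endfacet
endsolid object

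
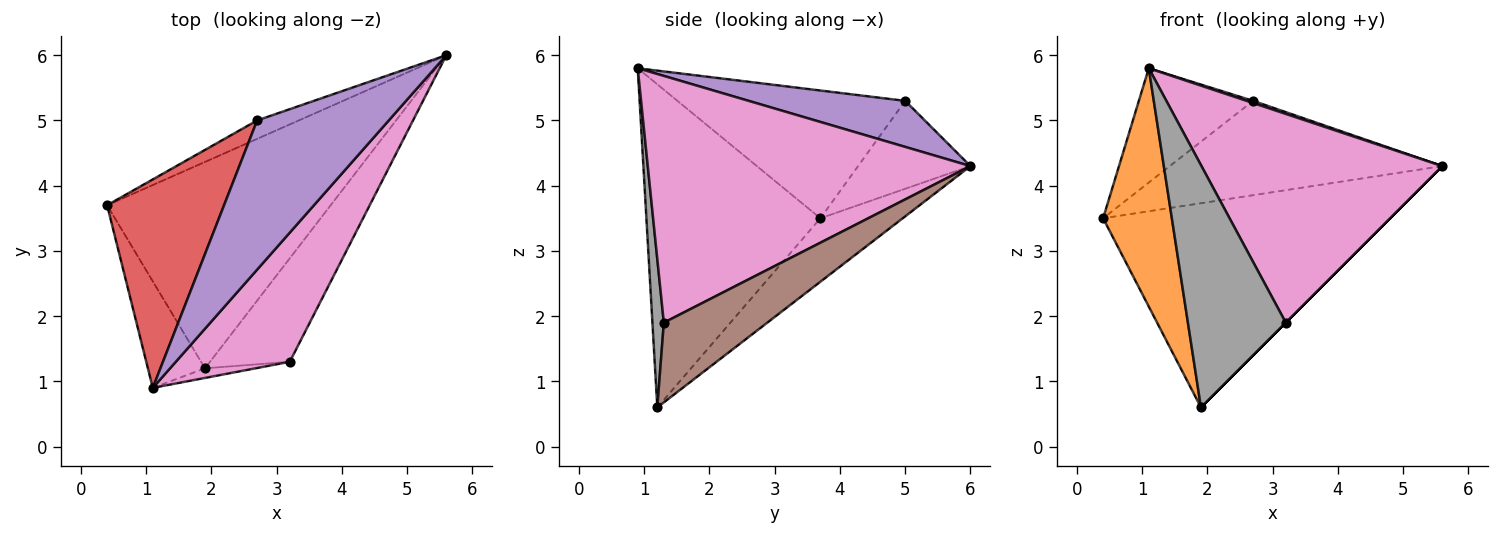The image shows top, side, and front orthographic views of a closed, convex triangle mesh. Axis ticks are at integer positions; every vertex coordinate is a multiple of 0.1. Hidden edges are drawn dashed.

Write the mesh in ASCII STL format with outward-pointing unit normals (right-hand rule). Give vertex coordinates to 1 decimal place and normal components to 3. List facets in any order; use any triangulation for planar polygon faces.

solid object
 facet normal -0.198 0.690 -0.697
  outer loop
   vertex 1.9 1.2 0.6
   vertex 0.4 3.7 3.5
   vertex 5.6 6.0 4.3
  endloop
 endfacet
 facet normal -0.918 -0.363 -0.162
  outer loop
   vertex 1.1 0.9 5.8
   vertex 0.4 3.7 3.5
   vertex 1.9 1.2 0.6
  endloop
 endfacet
 facet normal -0.375 0.910 -0.178
  outer loop
   vertex 2.7 5.0 5.3
   vertex 5.6 6.0 4.3
   vertex 0.4 3.7 3.5
  endloop
 endfacet
 facet normal -0.692 0.347 0.633
  outer loop
   vertex 2.7 5.0 5.3
   vertex 0.4 3.7 3.5
   vertex 1.1 0.9 5.8
  endloop
 endfacet
 facet normal 0.330 -0.014 0.944
  outer loop
   vertex 2.7 5.0 5.3
   vertex 1.1 0.9 5.8
   vertex 5.6 6.0 4.3
  endloop
 endfacet
 facet normal 0.707 0.000 -0.707
  outer loop
   vertex 3.2 1.3 1.9
   vertex 1.9 1.2 0.6
   vertex 5.6 6.0 4.3
  endloop
 endfacet
 facet normal 0.752 -0.561 0.347
  outer loop
   vertex 3.2 1.3 1.9
   vertex 5.6 6.0 4.3
   vertex 1.1 0.9 5.8
  endloop
 endfacet
 facet normal 0.116 -0.992 -0.039
  outer loop
   vertex 3.2 1.3 1.9
   vertex 1.1 0.9 5.8
   vertex 1.9 1.2 0.6
  endloop
 endfacet
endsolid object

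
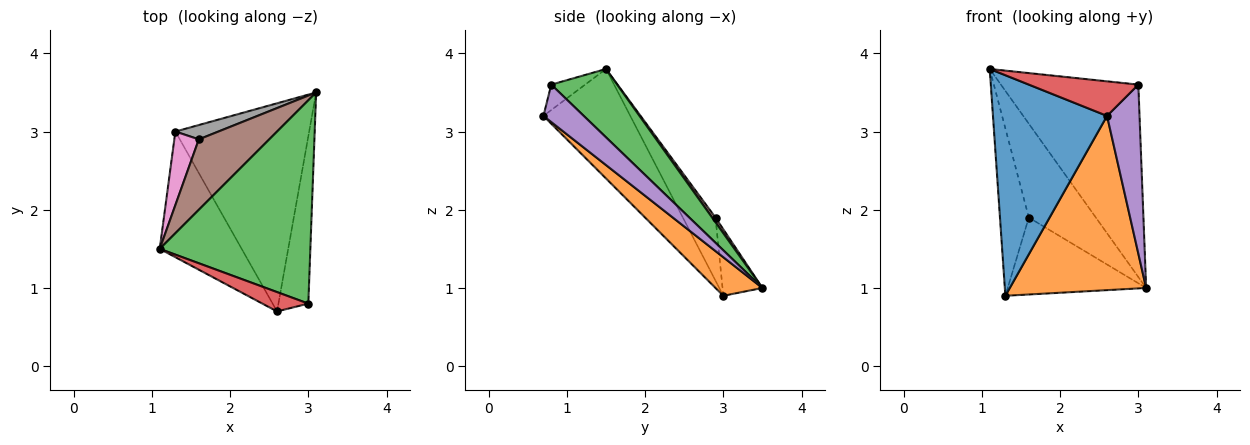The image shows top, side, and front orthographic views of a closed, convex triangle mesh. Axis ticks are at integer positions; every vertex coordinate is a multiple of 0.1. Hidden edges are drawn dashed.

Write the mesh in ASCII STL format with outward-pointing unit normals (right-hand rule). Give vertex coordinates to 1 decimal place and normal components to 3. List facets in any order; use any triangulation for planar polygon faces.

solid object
 facet normal -0.552 -0.725 -0.413
  outer loop
   vertex 1.3 3.0 0.9
   vertex 2.6 0.7 3.2
   vertex 1.1 1.5 3.8
  endloop
 endfacet
 facet normal 0.216 -0.627 -0.749
  outer loop
   vertex 1.3 3.0 0.9
   vertex 3.1 3.5 1.0
   vertex 2.6 0.7 3.2
  endloop
 endfacet
 facet normal 0.313 0.653 0.690
  outer loop
   vertex 3.0 0.8 3.6
   vertex 3.1 3.5 1.0
   vertex 1.1 1.5 3.8
  endloop
 endfacet
 facet normal -0.261 -0.842 0.471
  outer loop
   vertex 3.0 0.8 3.6
   vertex 1.1 1.5 3.8
   vertex 2.6 0.7 3.2
  endloop
 endfacet
 facet normal 0.661 -0.533 -0.528
  outer loop
   vertex 3.0 0.8 3.6
   vertex 2.6 0.7 3.2
   vertex 3.1 3.5 1.0
  endloop
 endfacet
 facet normal 0.040 0.799 0.600
  outer loop
   vertex 1.6 2.9 1.9
   vertex 1.1 1.5 3.8
   vertex 3.1 3.5 1.0
  endloop
 endfacet
 facet normal -0.719 0.636 0.279
  outer loop
   vertex 1.6 2.9 1.9
   vertex 1.3 3.0 0.9
   vertex 1.1 1.5 3.8
  endloop
 endfacet
 facet normal -0.273 0.946 0.176
  outer loop
   vertex 1.6 2.9 1.9
   vertex 3.1 3.5 1.0
   vertex 1.3 3.0 0.9
  endloop
 endfacet
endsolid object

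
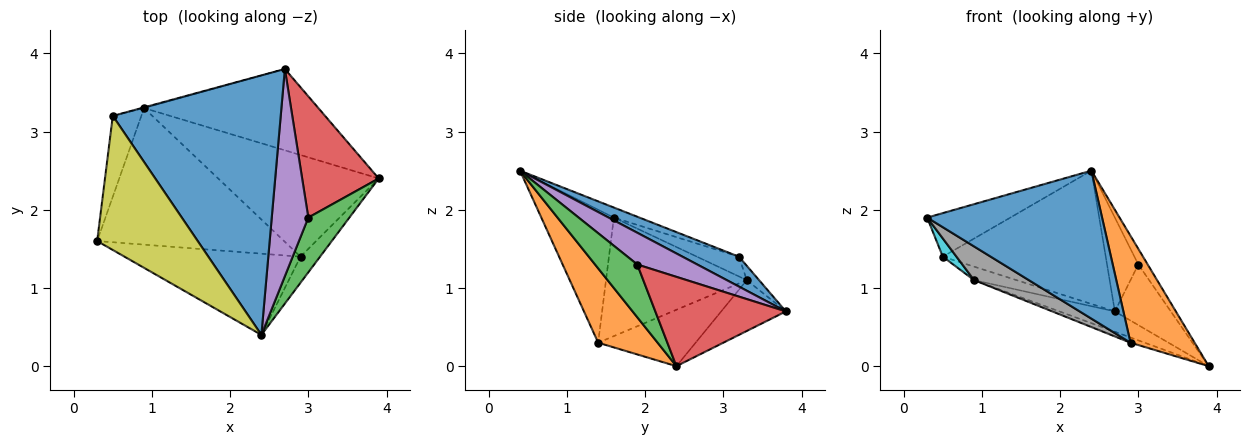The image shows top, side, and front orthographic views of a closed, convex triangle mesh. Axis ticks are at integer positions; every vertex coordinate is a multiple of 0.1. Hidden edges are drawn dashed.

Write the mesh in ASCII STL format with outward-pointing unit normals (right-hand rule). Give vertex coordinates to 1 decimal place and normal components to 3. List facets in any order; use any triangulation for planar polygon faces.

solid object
 facet normal -0.342 -0.824 -0.452
  outer loop
   vertex 2.9 1.4 0.3
   vertex 2.4 0.4 2.5
   vertex 0.3 1.6 1.9
  endloop
 endfacet
 facet normal 0.669 -0.722 -0.176
  outer loop
   vertex 2.9 1.4 0.3
   vertex 3.9 2.4 0.0
   vertex 2.4 0.4 2.5
  endloop
 endfacet
 facet normal 0.777 0.173 0.605
  outer loop
   vertex 3.0 1.9 1.3
   vertex 2.4 0.4 2.5
   vertex 3.9 2.4 0.0
  endloop
 endfacet
 facet normal 0.722 0.309 0.619
  outer loop
   vertex 3.0 1.9 1.3
   vertex 3.9 2.4 0.0
   vertex 2.7 3.8 0.7
  endloop
 endfacet
 facet normal 0.620 0.324 0.715
  outer loop
   vertex 3.0 1.9 1.3
   vertex 2.7 3.8 0.7
   vertex 2.4 0.4 2.5
  endloop
 endfacet
 facet normal -0.272 0.233 -0.933
  outer loop
   vertex 0.9 3.3 1.1
   vertex 2.7 3.8 0.7
   vertex 3.9 2.4 0.0
  endloop
 endfacet
 facet normal -0.331 0.048 -0.942
  outer loop
   vertex 0.9 3.3 1.1
   vertex 3.9 2.4 0.0
   vertex 2.9 1.4 0.3
  endloop
 endfacet
 facet normal -0.524 -0.204 -0.827
  outer loop
   vertex 0.9 3.3 1.1
   vertex 2.9 1.4 0.3
   vertex 0.3 1.6 1.9
  endloop
 endfacet
 facet normal -0.095 0.308 0.947
  outer loop
   vertex 0.5 3.2 1.4
   vertex 0.3 1.6 1.9
   vertex 2.4 0.4 2.5
  endloop
 endfacet
 facet normal -0.560 -0.182 -0.808
  outer loop
   vertex 0.5 3.2 1.4
   vertex 0.9 3.3 1.1
   vertex 0.3 1.6 1.9
  endloop
 endfacet
 facet normal 0.156 0.451 0.879
  outer loop
   vertex 0.5 3.2 1.4
   vertex 2.4 0.4 2.5
   vertex 2.7 3.8 0.7
  endloop
 endfacet
 facet normal -0.278 0.959 -0.050
  outer loop
   vertex 0.5 3.2 1.4
   vertex 2.7 3.8 0.7
   vertex 0.9 3.3 1.1
  endloop
 endfacet
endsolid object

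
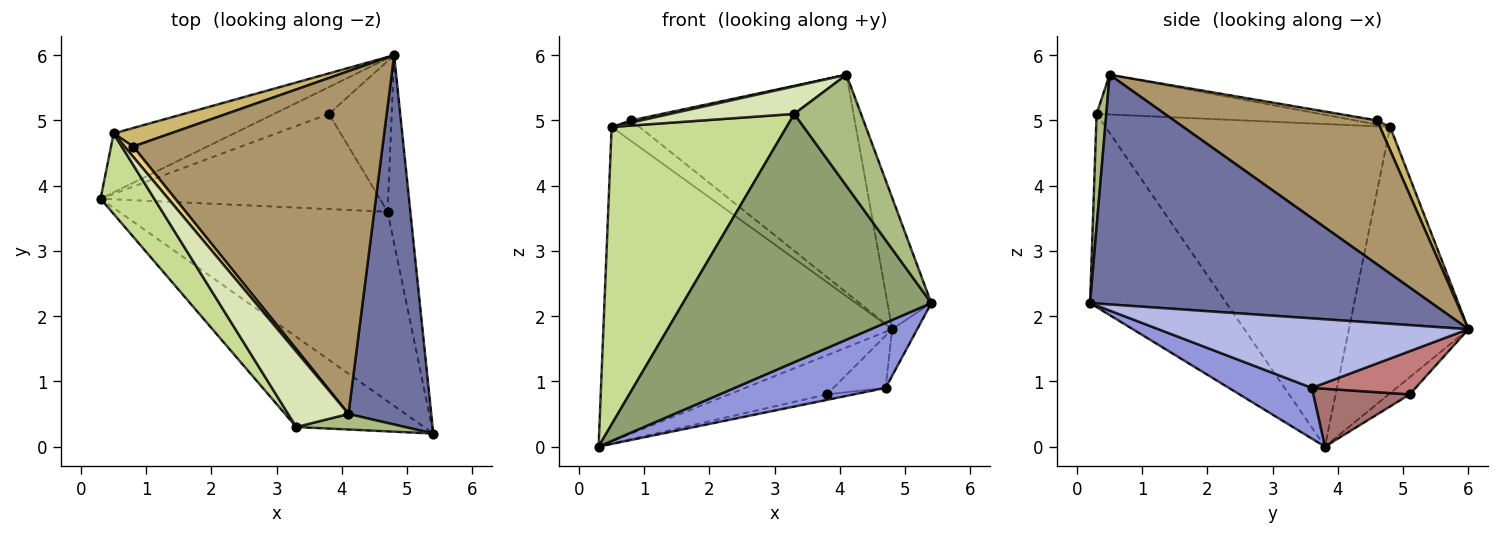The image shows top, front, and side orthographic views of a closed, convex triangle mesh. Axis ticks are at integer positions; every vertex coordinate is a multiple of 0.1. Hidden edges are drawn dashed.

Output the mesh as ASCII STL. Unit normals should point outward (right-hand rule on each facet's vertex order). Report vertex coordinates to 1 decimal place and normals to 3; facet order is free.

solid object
 facet normal 0.934 0.120 0.337
  outer loop
   vertex 4.1 0.5 5.7
   vertex 5.4 0.2 2.2
   vertex 4.8 6.0 1.8
  endloop
 endfacet
 facet normal -0.377 0.910 -0.170
  outer loop
   vertex 0.5 4.8 4.9
   vertex 4.8 6.0 1.8
   vertex 0.3 3.8 0.0
  endloop
 endfacet
 facet normal 0.176 -0.320 -0.931
  outer loop
   vertex 4.7 3.6 0.9
   vertex 5.4 0.2 2.2
   vertex 0.3 3.8 0.0
  endloop
 endfacet
 facet normal 0.948 0.077 -0.310
  outer loop
   vertex 4.7 3.6 0.9
   vertex 4.8 6.0 1.8
   vertex 5.4 0.2 2.2
  endloop
 endfacet
 facet normal -0.459 -0.835 -0.303
  outer loop
   vertex 3.3 0.3 5.1
   vertex 0.3 3.8 0.0
   vertex 5.4 0.2 2.2
  endloop
 endfacet
 facet normal 0.142 -0.980 0.137
  outer loop
   vertex 3.3 0.3 5.1
   vertex 5.4 0.2 2.2
   vertex 4.1 0.5 5.7
  endloop
 endfacet
 facet normal -0.843 -0.519 0.140
  outer loop
   vertex 3.3 0.3 5.1
   vertex 0.5 4.8 4.9
   vertex 0.3 3.8 0.0
  endloop
 endfacet
 facet normal -0.526 -0.292 0.799
  outer loop
   vertex 3.3 0.3 5.1
   vertex 4.1 0.5 5.7
   vertex 0.5 4.8 4.9
  endloop
 endfacet
 facet normal 0.438 0.482 0.759
  outer loop
   vertex 0.8 4.6 5.0
   vertex 4.1 0.5 5.7
   vertex 4.8 6.0 1.8
  endloop
 endfacet
 facet normal 0.264 0.718 0.644
  outer loop
   vertex 0.8 4.6 5.0
   vertex 4.8 6.0 1.8
   vertex 0.5 4.8 4.9
  endloop
 endfacet
 facet normal -0.421 -0.187 0.888
  outer loop
   vertex 0.8 4.6 5.0
   vertex 0.5 4.8 4.9
   vertex 4.1 0.5 5.7
  endloop
 endfacet
 facet normal -0.174 0.812 -0.557
  outer loop
   vertex 3.8 5.1 0.8
   vertex 0.3 3.8 0.0
   vertex 4.8 6.0 1.8
  endloop
 endfacet
 facet normal 0.203 0.056 -0.978
  outer loop
   vertex 3.8 5.1 0.8
   vertex 4.7 3.6 0.9
   vertex 0.3 3.8 0.0
  endloop
 endfacet
 facet normal 0.545 0.274 -0.792
  outer loop
   vertex 3.8 5.1 0.8
   vertex 4.8 6.0 1.8
   vertex 4.7 3.6 0.9
  endloop
 endfacet
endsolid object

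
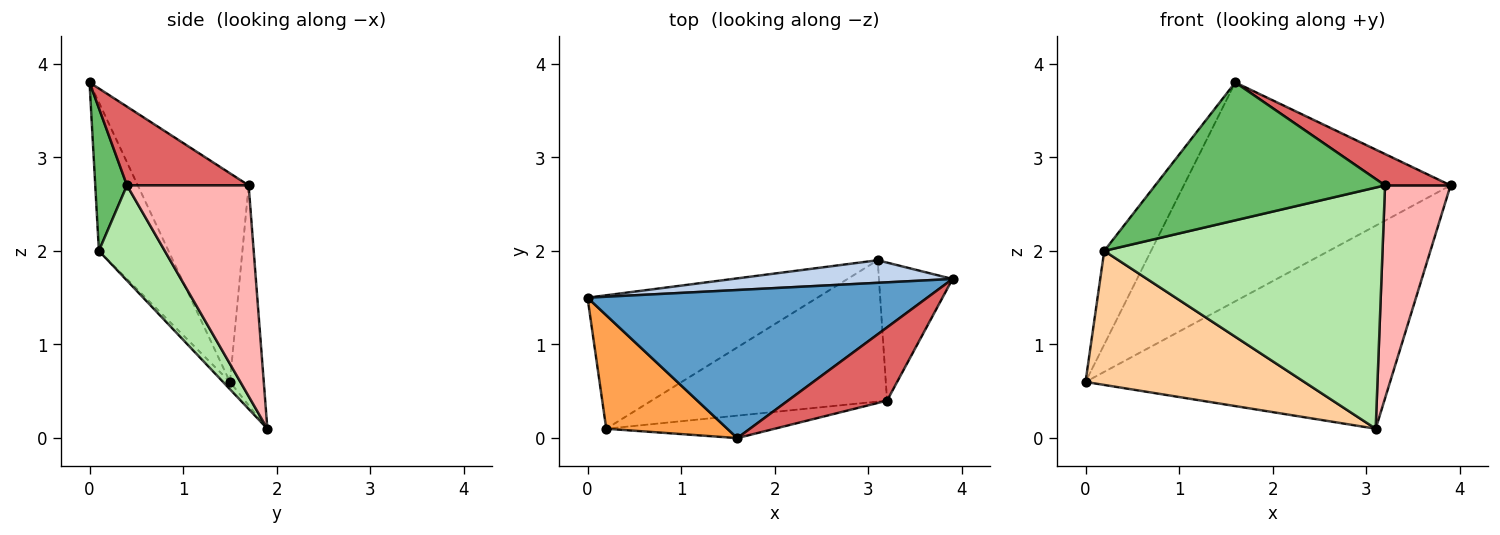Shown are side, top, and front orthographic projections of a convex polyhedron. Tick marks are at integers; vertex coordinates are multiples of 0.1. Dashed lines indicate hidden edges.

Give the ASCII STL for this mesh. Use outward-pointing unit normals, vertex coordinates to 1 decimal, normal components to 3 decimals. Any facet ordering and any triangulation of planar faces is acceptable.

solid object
 facet normal -0.325 0.783 0.530
  outer loop
   vertex 1.6 0.0 3.8
   vertex 3.9 1.7 2.7
   vertex 0.0 1.5 0.6
  endloop
 endfacet
 facet normal -0.110 0.988 0.110
  outer loop
   vertex 3.1 1.9 0.1
   vertex 0.0 1.5 0.6
   vertex 3.9 1.7 2.7
  endloop
 endfacet
 facet normal -0.687 0.462 0.560
  outer loop
   vertex 0.2 0.1 2.0
   vertex 1.6 0.0 3.8
   vertex 0.0 1.5 0.6
  endloop
 endfacet
 facet normal -0.022 -0.709 -0.705
  outer loop
   vertex 0.2 0.1 2.0
   vertex 0.0 1.5 0.6
   vertex 3.1 1.9 0.1
  endloop
 endfacet
 facet normal 0.135 -0.978 -0.159
  outer loop
   vertex 3.2 0.4 2.7
   vertex 1.6 0.0 3.8
   vertex 0.2 0.1 2.0
  endloop
 endfacet
 facet normal 0.200 -0.845 -0.495
  outer loop
   vertex 3.2 0.4 2.7
   vertex 0.2 0.1 2.0
   vertex 3.1 1.9 0.1
  endloop
 endfacet
 facet normal 0.590 -0.318 0.742
  outer loop
   vertex 3.2 0.4 2.7
   vertex 3.9 1.7 2.7
   vertex 1.6 0.0 3.8
  endloop
 endfacet
 facet normal 0.842 -0.453 -0.294
  outer loop
   vertex 3.2 0.4 2.7
   vertex 3.1 1.9 0.1
   vertex 3.9 1.7 2.7
  endloop
 endfacet
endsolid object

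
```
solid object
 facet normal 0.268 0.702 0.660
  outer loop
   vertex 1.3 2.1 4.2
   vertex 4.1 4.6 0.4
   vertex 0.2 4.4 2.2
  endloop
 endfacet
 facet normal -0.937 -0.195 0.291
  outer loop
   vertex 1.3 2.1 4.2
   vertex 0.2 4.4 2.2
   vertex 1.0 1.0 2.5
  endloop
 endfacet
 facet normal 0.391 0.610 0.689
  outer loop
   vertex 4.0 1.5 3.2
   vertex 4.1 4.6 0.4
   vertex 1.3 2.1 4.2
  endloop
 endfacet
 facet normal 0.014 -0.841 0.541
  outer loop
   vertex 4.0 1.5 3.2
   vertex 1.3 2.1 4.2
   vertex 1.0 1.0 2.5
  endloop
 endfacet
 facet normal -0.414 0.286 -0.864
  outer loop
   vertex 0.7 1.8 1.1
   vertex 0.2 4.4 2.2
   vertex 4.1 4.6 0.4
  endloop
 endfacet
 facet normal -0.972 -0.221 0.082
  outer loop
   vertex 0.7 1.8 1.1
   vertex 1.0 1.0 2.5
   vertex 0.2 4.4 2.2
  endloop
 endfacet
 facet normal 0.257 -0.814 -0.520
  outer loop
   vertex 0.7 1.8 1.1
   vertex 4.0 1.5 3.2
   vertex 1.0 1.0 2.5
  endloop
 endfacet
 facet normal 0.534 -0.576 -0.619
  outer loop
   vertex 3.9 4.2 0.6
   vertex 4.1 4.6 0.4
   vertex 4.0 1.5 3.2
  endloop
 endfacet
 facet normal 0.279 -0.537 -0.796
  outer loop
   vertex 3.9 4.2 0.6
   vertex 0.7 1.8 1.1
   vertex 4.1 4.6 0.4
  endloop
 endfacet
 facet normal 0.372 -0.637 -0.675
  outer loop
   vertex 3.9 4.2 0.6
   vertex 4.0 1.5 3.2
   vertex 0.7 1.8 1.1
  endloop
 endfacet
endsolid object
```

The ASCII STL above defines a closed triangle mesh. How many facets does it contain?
10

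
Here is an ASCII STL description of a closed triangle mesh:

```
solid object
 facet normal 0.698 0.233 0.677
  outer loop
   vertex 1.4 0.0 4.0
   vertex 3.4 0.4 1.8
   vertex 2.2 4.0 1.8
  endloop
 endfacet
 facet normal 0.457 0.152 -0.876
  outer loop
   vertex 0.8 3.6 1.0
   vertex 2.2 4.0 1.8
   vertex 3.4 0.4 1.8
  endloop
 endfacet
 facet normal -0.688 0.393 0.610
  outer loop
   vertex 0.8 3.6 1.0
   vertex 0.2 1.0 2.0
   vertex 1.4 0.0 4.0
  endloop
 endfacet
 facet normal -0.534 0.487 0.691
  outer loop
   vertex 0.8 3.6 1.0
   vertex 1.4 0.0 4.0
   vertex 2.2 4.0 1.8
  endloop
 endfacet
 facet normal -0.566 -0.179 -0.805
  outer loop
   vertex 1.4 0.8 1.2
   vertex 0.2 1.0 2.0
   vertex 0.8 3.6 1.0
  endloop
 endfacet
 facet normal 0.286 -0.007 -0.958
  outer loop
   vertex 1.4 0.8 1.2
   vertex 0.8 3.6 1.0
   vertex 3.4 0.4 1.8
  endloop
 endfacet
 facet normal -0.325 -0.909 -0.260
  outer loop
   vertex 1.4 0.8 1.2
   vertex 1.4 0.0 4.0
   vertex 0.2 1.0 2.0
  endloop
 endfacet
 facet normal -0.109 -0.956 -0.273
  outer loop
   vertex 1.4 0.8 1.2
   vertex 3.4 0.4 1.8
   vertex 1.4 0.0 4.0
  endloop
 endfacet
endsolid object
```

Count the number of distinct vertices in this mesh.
6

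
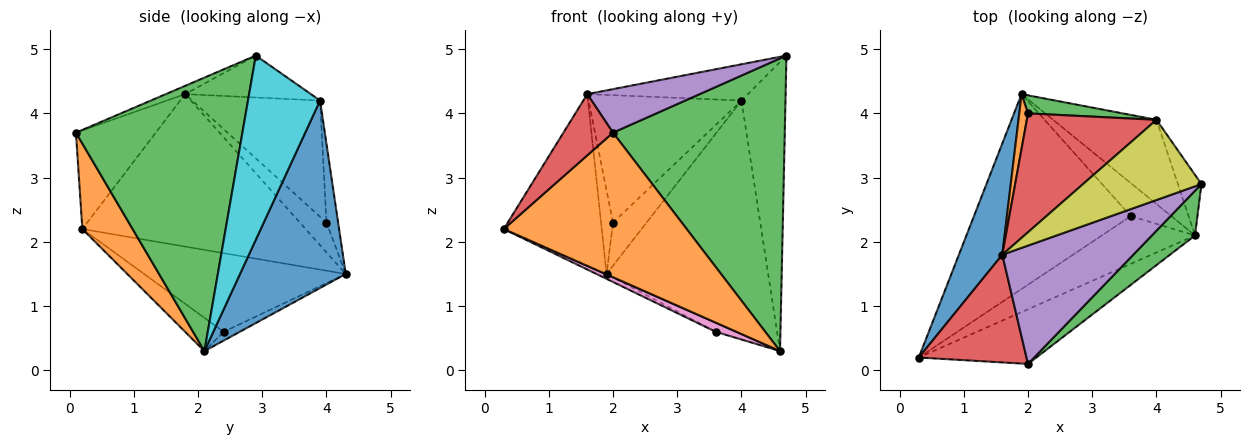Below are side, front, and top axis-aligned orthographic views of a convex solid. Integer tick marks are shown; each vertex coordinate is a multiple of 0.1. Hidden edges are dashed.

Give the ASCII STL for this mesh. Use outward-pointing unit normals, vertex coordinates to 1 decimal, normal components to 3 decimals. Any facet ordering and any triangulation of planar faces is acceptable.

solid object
 facet normal -0.886 0.389 0.252
  outer loop
   vertex 1.6 1.8 4.3
   vertex 1.9 4.3 1.5
   vertex 0.3 0.2 2.2
  endloop
 endfacet
 facet normal 0.249 -0.906 -0.343
  outer loop
   vertex 2.0 0.1 3.7
   vertex 0.3 0.2 2.2
   vertex 4.6 2.1 0.3
  endloop
 endfacet
 facet normal 0.692 -0.714 0.109
  outer loop
   vertex 2.0 0.1 3.7
   vertex 4.6 2.1 0.3
   vertex 4.7 2.9 4.9
  endloop
 endfacet
 facet normal -0.623 -0.387 0.680
  outer loop
   vertex 2.0 0.1 3.7
   vertex 1.6 1.8 4.3
   vertex 0.3 0.2 2.2
  endloop
 endfacet
 facet normal -0.059 -0.345 0.937
  outer loop
   vertex 2.0 0.1 3.7
   vertex 4.7 2.9 4.9
   vertex 1.6 1.8 4.3
  endloop
 endfacet
 facet normal -0.448 0.022 -0.894
  outer loop
   vertex 3.6 2.4 0.6
   vertex 0.3 0.2 2.2
   vertex 1.9 4.3 1.5
  endloop
 endfacet
 facet normal -0.331 -0.177 -0.927
  outer loop
   vertex 3.6 2.4 0.6
   vertex 4.6 2.1 0.3
   vertex 0.3 0.2 2.2
  endloop
 endfacet
 facet normal -0.203 0.264 -0.943
  outer loop
   vertex 3.6 2.4 0.6
   vertex 1.9 4.3 1.5
   vertex 4.6 2.1 0.3
  endloop
 endfacet
 facet normal -0.307 0.392 0.867
  outer loop
   vertex 4.0 3.9 4.2
   vertex 1.6 1.8 4.3
   vertex 4.7 2.9 4.9
  endloop
 endfacet
 facet normal 0.848 0.518 -0.109
  outer loop
   vertex 4.0 3.9 4.2
   vertex 4.7 2.9 4.9
   vertex 4.6 2.1 0.3
  endloop
 endfacet
 facet normal 0.524 0.801 -0.289
  outer loop
   vertex 4.0 3.9 4.2
   vertex 4.6 2.1 0.3
   vertex 1.9 4.3 1.5
  endloop
 endfacet
 facet normal -0.882 0.395 0.258
  outer loop
   vertex 2.0 4.0 2.3
   vertex 1.9 4.3 1.5
   vertex 1.6 1.8 4.3
  endloop
 endfacet
 facet normal -0.305 0.878 0.368
  outer loop
   vertex 2.0 4.0 2.3
   vertex 4.0 3.9 4.2
   vertex 1.9 4.3 1.5
  endloop
 endfacet
 facet normal -0.522 0.624 0.582
  outer loop
   vertex 2.0 4.0 2.3
   vertex 1.6 1.8 4.3
   vertex 4.0 3.9 4.2
  endloop
 endfacet
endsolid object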